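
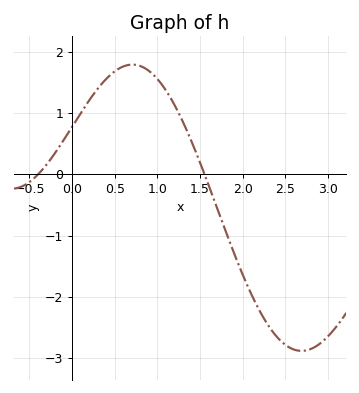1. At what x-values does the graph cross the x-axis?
-0.4, 1.6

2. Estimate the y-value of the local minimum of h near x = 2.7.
-2.9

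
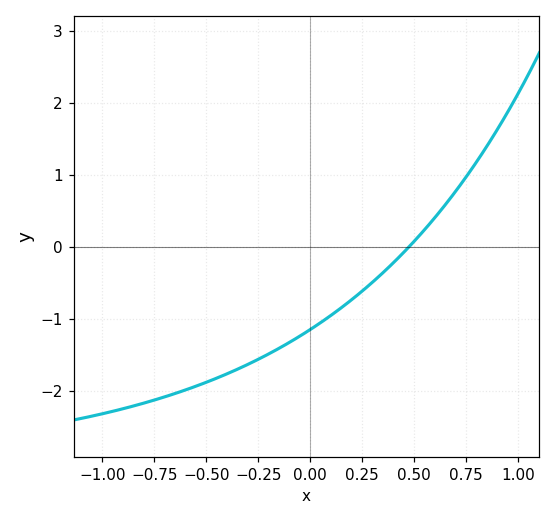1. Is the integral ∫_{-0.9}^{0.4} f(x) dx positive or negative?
negative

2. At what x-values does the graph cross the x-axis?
0.5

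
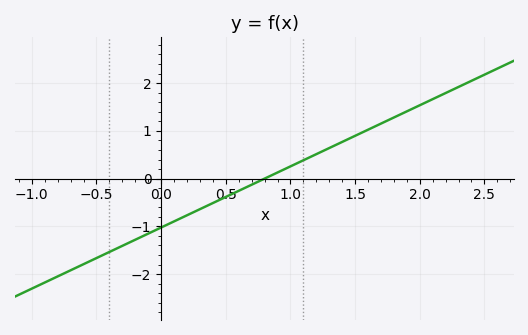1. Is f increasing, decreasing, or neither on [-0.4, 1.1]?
increasing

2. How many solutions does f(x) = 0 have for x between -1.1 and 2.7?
1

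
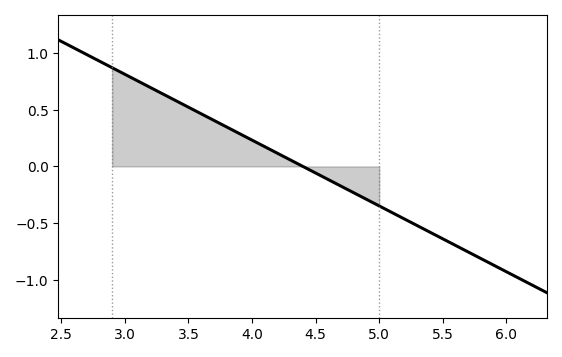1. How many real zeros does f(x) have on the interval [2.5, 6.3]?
1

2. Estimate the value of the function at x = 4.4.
0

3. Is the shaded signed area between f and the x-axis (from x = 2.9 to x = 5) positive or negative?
positive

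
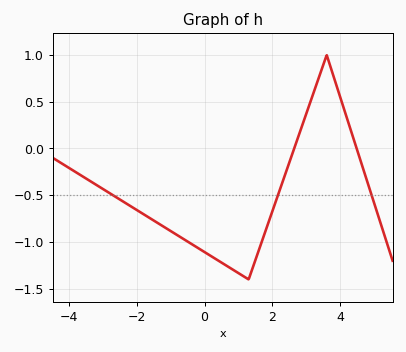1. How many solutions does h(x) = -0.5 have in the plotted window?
3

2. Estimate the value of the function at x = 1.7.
-0.983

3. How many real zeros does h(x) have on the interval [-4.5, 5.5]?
2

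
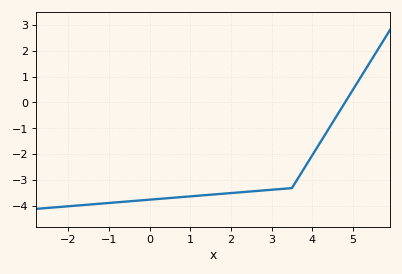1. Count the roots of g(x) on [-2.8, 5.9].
1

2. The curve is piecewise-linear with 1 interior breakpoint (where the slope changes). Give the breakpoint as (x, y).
(3.5, -3.3)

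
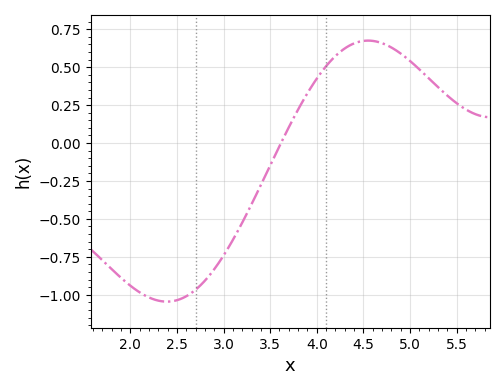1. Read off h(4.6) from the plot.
0.68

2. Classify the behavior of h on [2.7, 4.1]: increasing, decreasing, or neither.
increasing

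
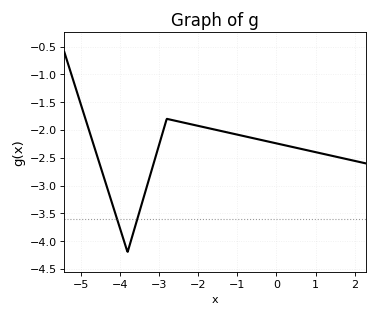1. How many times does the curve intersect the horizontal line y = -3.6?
2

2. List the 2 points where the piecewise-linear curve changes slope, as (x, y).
(-3.8, -4.2); (-2.8, -1.8)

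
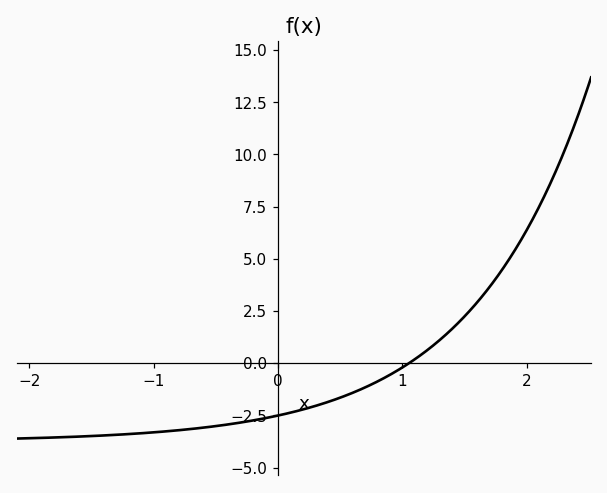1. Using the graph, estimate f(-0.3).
-2.85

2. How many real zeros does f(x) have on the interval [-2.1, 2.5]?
1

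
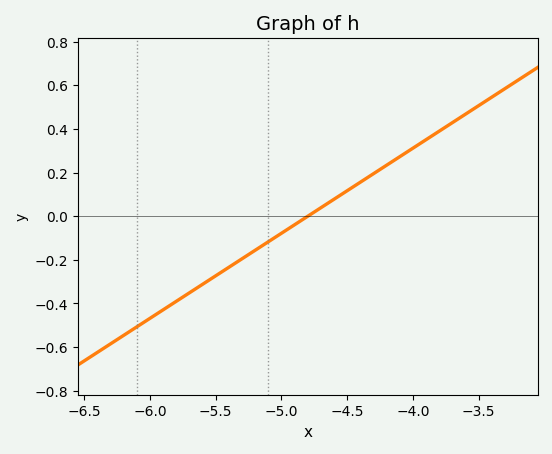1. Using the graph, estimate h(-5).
-0.078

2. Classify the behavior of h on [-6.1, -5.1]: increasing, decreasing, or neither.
increasing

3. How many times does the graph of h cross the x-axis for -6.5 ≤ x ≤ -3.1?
1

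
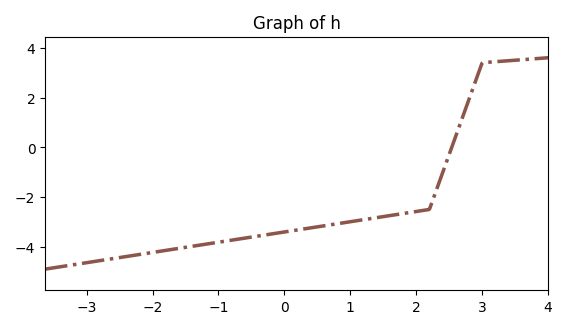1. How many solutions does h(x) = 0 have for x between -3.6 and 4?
1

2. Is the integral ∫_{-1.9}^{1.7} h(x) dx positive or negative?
negative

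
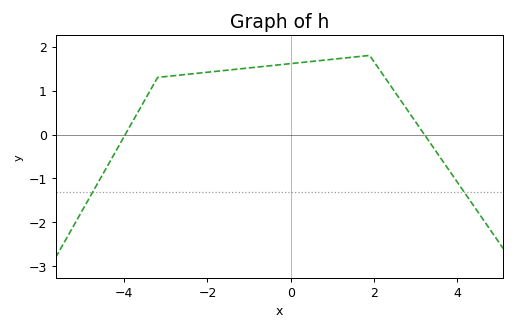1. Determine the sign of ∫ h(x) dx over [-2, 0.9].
positive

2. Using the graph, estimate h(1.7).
1.8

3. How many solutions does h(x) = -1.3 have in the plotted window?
2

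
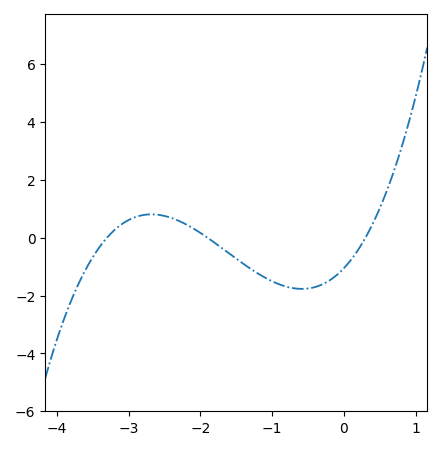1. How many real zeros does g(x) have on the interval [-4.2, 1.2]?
3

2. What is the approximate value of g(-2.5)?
0.8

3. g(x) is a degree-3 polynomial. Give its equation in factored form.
y = 0.56(x + 3.3)(x + 1.9)(x - 0.3)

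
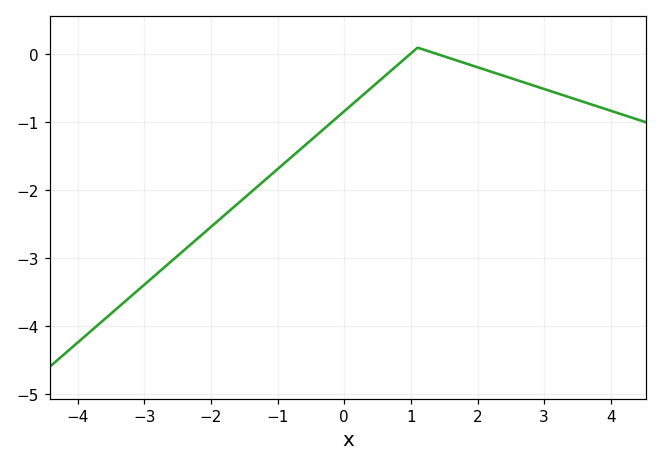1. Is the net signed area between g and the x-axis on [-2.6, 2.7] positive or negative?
negative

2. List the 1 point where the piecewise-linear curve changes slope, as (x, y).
(1.1, 0.1)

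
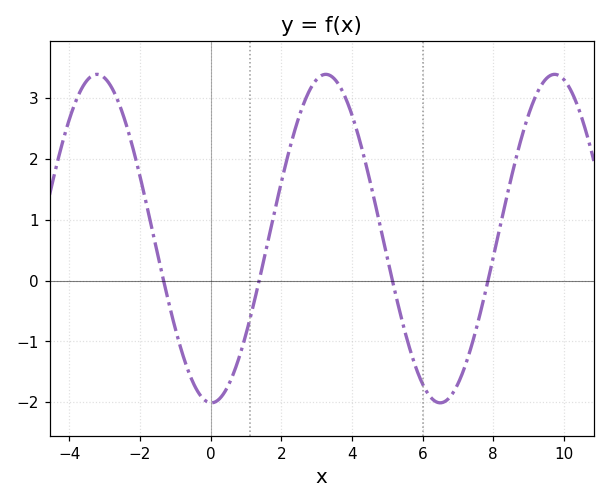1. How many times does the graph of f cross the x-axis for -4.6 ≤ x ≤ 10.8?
4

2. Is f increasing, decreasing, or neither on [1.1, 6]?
neither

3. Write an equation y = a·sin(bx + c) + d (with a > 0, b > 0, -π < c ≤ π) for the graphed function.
y = 2.7sin(0.97x - 1.59) + 0.69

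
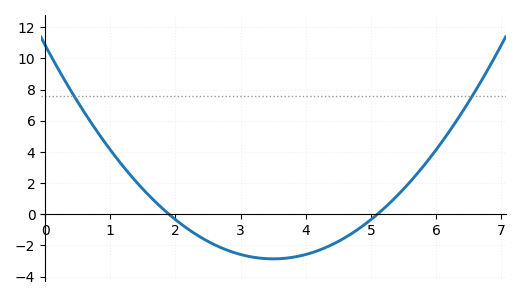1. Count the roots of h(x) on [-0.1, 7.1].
2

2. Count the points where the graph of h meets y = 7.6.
2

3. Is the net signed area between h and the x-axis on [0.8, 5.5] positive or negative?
negative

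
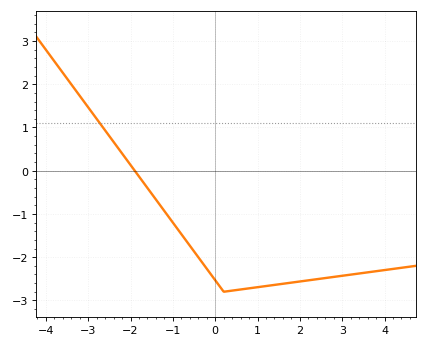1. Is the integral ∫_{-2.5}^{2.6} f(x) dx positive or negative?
negative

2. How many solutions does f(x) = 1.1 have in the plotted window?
1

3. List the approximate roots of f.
-2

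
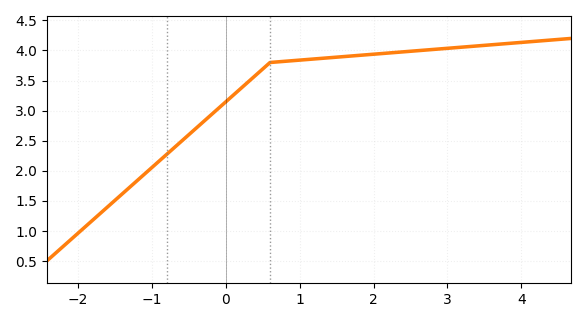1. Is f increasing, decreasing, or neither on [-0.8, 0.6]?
increasing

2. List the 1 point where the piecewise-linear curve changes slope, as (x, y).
(0.6, 3.8)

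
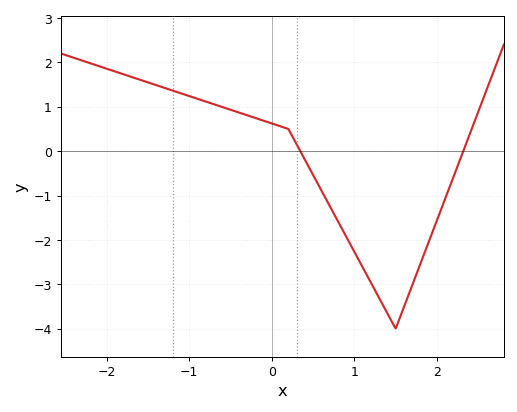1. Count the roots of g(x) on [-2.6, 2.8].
2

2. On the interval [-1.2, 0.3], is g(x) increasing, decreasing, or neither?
decreasing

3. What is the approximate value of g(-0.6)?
1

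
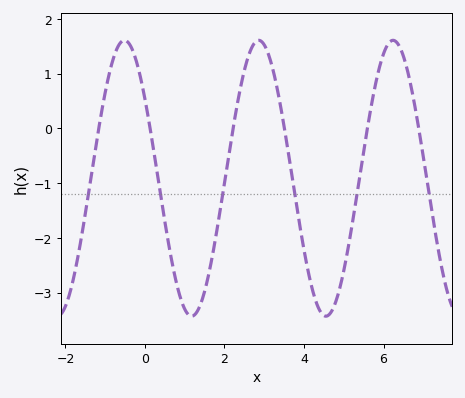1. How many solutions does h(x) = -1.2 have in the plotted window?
6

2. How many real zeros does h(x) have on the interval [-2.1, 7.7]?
6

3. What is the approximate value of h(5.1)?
-2.2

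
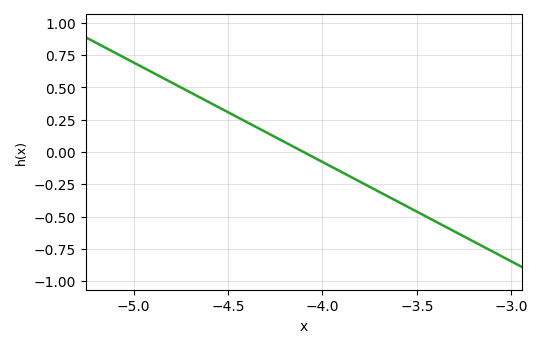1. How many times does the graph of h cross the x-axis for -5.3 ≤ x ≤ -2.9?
1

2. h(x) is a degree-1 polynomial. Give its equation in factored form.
y = -0.77(x + 4.1)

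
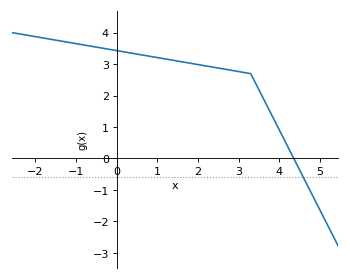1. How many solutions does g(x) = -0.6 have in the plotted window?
1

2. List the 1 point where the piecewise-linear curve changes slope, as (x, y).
(3.3, 2.7)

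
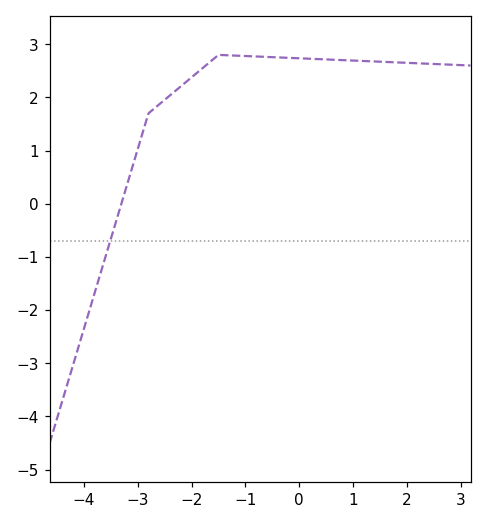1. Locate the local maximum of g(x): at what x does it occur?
-1.4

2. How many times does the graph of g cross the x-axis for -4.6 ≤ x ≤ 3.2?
1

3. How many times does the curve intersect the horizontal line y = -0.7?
1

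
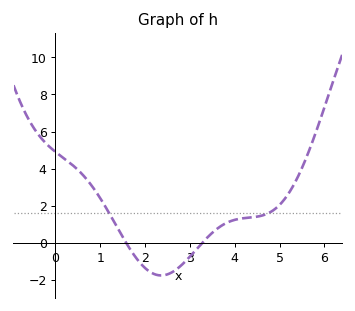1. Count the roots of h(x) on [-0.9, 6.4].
2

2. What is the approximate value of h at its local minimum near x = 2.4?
-1.8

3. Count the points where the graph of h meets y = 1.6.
2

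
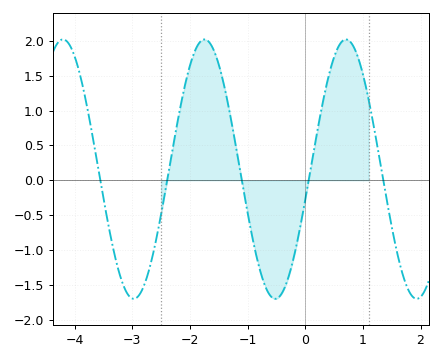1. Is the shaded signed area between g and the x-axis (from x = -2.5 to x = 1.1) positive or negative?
positive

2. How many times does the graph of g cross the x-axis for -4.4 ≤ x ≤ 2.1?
5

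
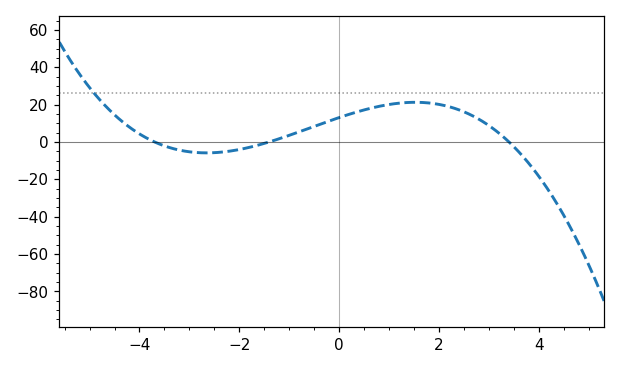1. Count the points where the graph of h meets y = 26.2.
1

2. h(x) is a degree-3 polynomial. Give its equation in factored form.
y = -0.74(x + 3.7)(x + 1.4)(x - 3.4)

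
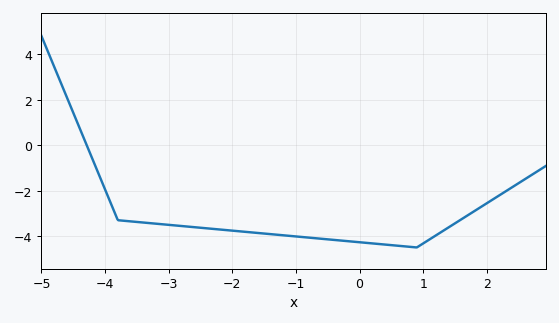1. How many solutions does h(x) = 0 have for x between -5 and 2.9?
1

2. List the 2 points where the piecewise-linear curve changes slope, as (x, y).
(-3.8, -3.3); (0.9, -4.5)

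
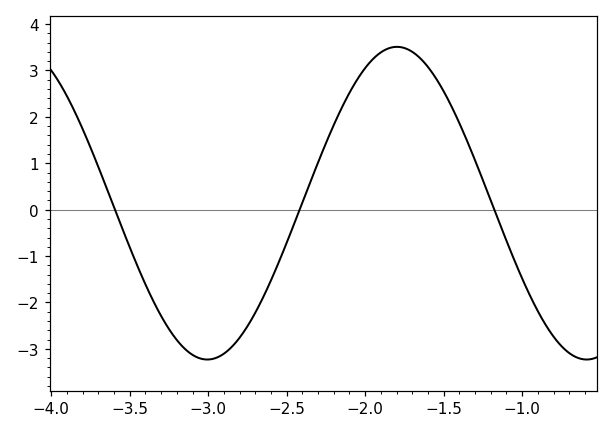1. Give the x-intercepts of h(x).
-3.59, -2.42, -1.18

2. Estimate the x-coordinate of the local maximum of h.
-1.8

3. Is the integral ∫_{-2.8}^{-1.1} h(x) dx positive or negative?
positive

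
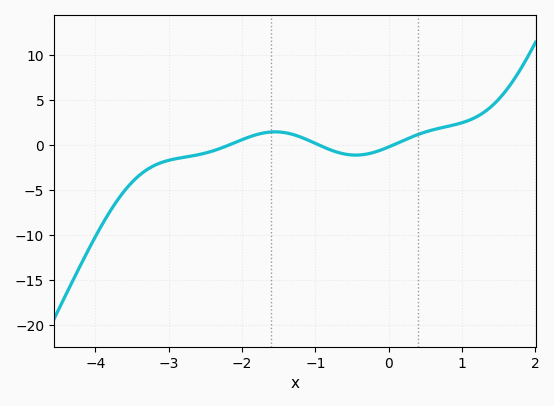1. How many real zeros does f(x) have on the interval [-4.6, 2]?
3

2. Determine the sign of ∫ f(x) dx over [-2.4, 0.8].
positive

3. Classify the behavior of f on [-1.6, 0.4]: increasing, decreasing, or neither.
neither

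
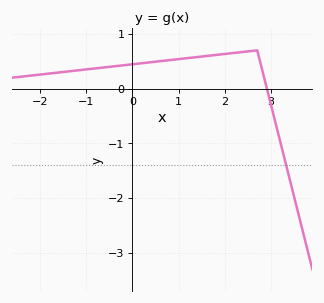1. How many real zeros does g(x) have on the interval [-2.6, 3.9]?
1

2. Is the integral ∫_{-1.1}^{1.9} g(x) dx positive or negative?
positive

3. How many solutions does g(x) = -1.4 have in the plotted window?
1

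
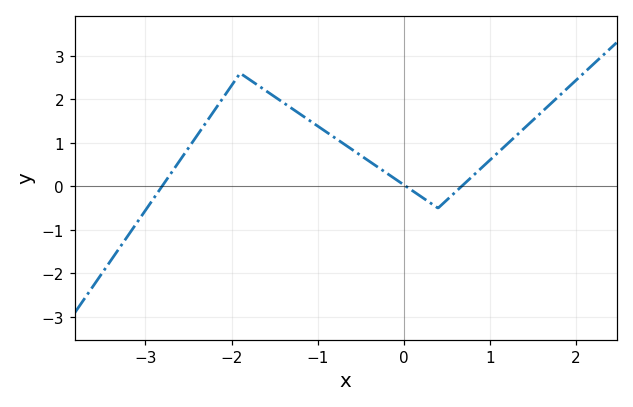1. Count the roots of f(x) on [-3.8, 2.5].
3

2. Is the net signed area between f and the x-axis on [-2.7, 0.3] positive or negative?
positive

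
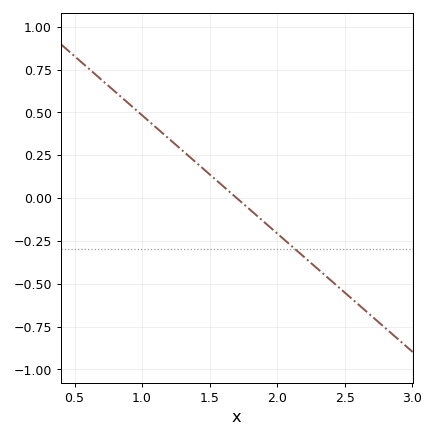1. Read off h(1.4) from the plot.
0.2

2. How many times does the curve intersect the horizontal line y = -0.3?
1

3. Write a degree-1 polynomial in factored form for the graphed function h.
y = -0.69(x - 1.7)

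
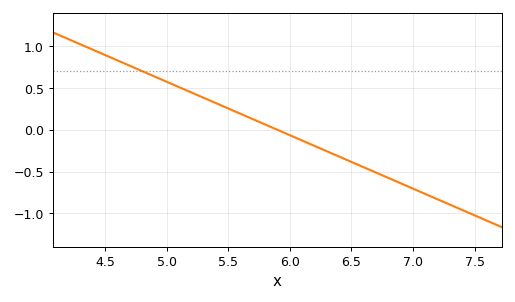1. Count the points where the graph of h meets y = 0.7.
1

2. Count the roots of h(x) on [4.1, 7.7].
1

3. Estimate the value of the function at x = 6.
-0.064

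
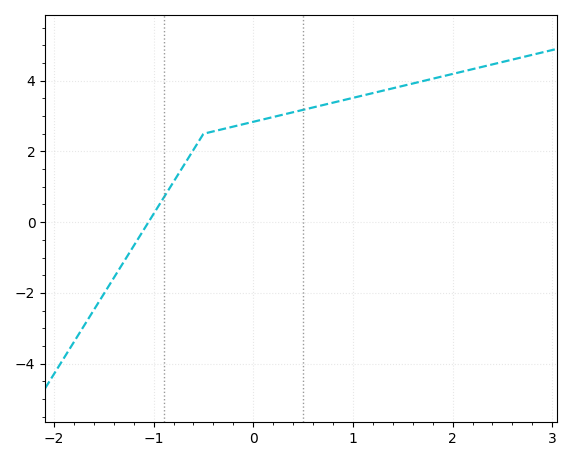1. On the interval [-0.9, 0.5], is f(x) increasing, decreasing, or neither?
increasing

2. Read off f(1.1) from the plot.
3.6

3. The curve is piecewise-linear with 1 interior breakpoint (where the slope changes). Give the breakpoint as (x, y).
(-0.5, 2.5)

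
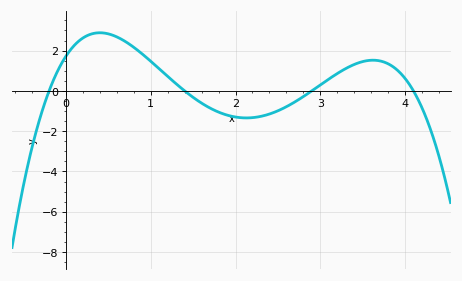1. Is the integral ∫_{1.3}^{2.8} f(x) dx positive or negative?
negative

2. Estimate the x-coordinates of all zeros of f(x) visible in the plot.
-0.2, 1.4, 2.9, 4.1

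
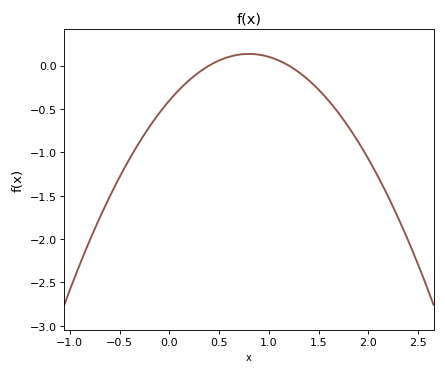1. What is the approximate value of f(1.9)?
-0.9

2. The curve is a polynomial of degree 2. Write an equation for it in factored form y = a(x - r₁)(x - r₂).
y = -0.84(x - 0.4)(x - 1.2)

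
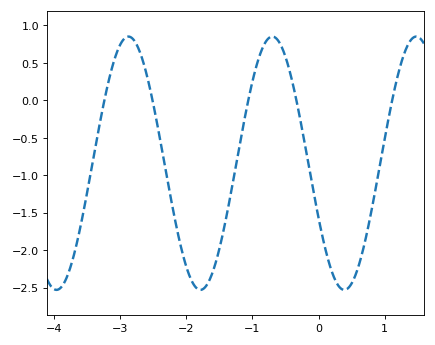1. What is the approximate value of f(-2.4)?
-0.5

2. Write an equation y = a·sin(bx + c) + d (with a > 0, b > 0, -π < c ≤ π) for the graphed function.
y = 1.69sin(2.89x - 2.69) - 0.84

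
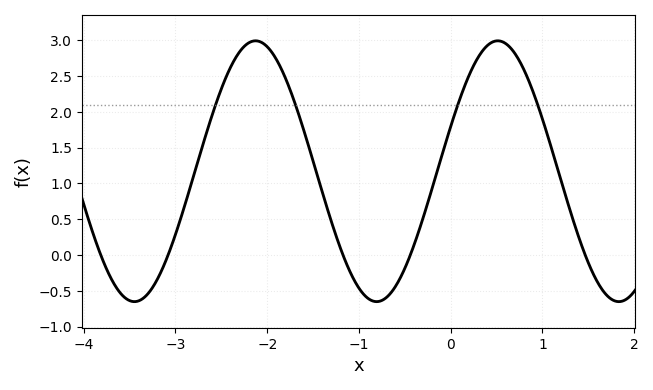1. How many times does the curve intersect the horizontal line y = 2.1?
4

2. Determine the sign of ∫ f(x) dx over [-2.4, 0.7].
positive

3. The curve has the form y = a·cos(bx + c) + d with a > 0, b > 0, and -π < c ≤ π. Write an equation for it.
y = 1.82cos(2.4x - 1.2) + 1.17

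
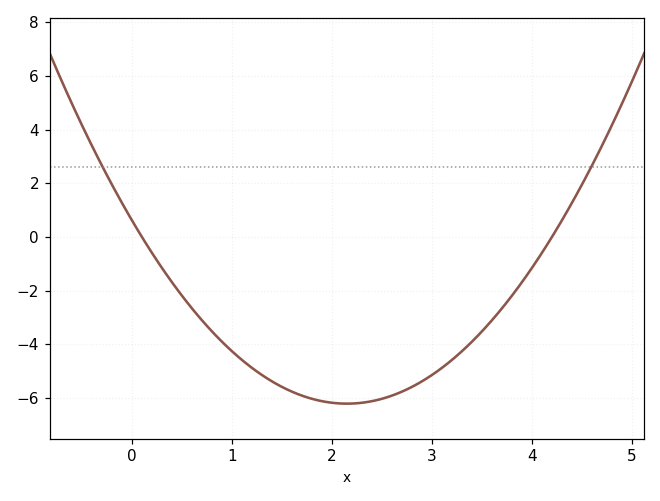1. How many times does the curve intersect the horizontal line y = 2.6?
2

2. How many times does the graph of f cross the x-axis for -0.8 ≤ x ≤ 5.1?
2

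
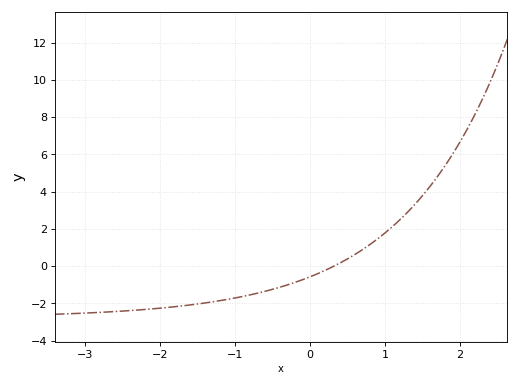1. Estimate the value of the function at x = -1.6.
-2.09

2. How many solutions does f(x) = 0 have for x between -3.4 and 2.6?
1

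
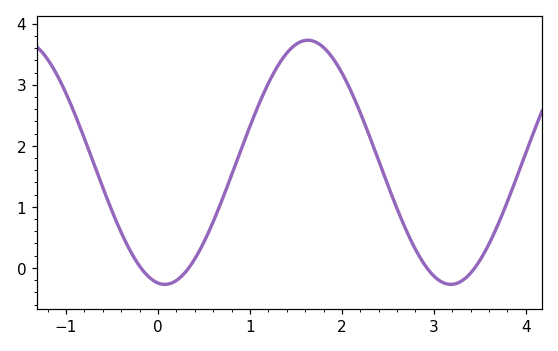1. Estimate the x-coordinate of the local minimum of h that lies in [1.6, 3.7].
3.2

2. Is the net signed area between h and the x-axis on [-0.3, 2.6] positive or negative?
positive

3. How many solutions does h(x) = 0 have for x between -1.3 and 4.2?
4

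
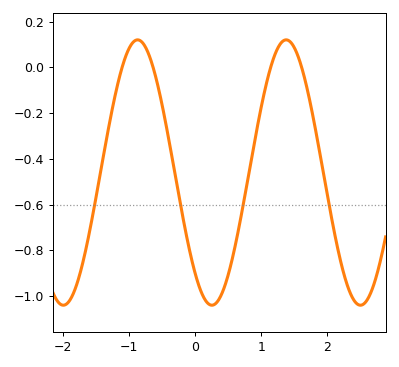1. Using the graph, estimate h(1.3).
0.1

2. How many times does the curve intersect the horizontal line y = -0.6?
4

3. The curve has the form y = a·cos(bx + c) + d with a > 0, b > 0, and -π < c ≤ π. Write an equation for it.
y = 0.58cos(2.8x + 2.4) - 0.46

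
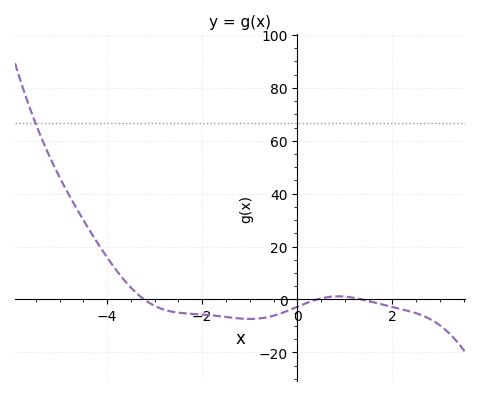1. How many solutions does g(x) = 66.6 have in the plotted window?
1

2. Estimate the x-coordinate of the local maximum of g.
0.8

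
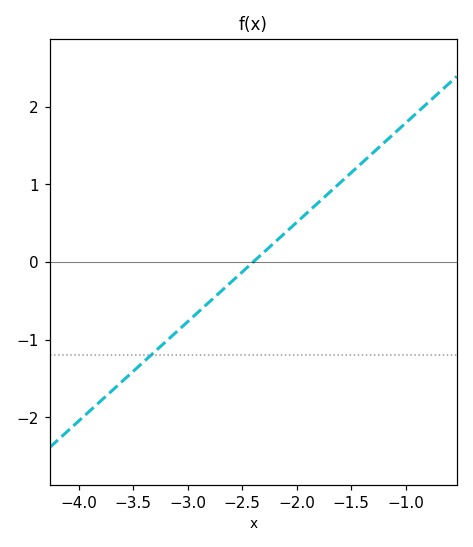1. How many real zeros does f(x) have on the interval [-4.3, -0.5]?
1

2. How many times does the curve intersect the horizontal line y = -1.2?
1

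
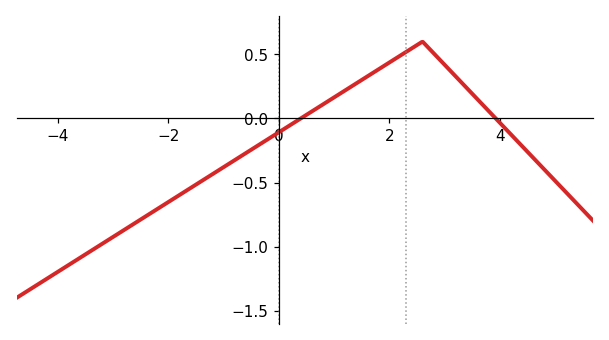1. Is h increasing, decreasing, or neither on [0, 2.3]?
increasing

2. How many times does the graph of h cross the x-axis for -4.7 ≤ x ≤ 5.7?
2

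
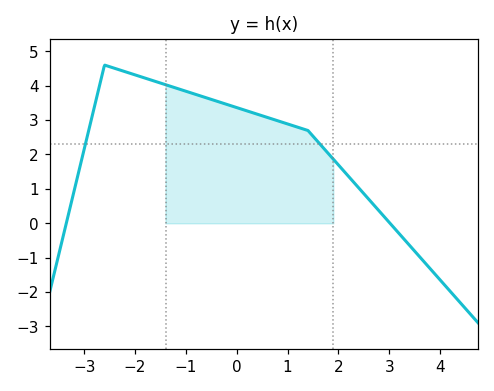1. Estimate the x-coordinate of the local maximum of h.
-2.6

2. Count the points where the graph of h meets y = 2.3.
2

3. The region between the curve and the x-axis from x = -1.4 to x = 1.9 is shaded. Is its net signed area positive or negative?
positive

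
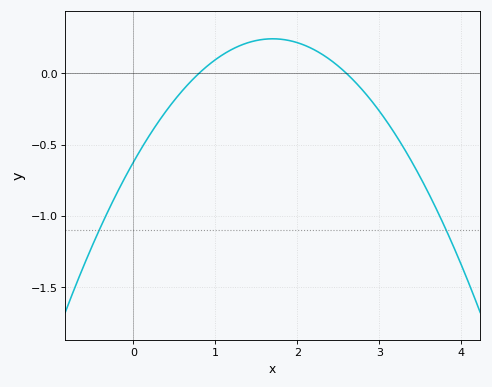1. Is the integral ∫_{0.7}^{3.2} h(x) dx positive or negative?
positive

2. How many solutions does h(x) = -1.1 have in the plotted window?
2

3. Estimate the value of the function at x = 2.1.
0.2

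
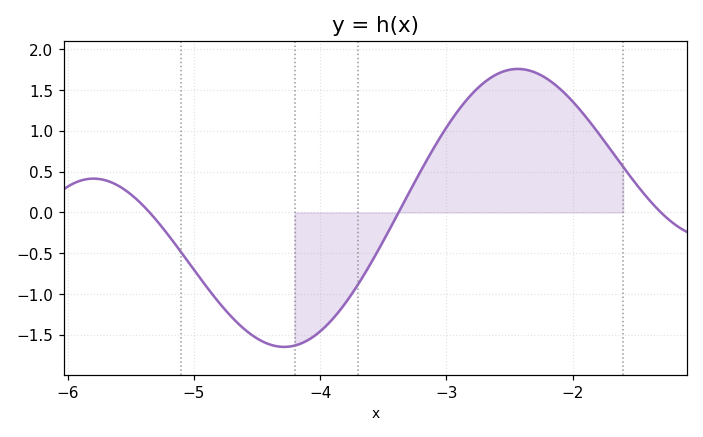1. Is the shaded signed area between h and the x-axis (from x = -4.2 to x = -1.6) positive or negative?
positive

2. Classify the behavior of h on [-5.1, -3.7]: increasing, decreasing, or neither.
neither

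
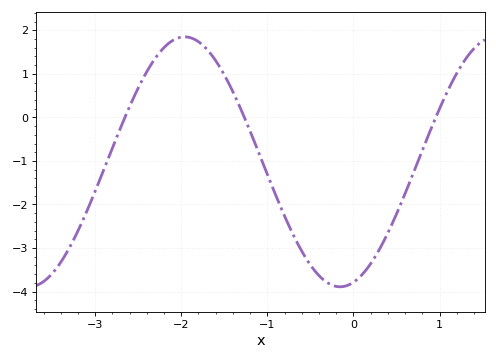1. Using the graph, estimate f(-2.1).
1.8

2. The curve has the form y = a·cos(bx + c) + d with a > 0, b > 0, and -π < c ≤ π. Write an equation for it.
y = 2.87cos(1.7x - 2.9) - 1.02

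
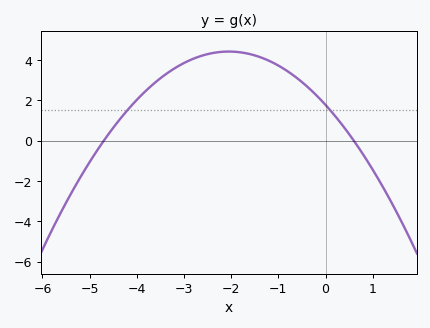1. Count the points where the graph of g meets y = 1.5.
2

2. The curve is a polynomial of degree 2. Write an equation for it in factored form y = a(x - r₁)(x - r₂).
y = -0.63(x + 4.7)(x - 0.6)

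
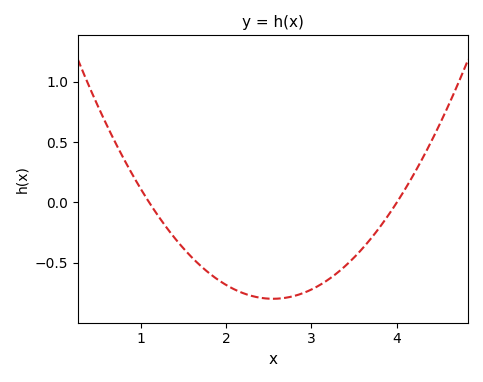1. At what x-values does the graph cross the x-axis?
1.1, 4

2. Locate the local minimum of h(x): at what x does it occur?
2.55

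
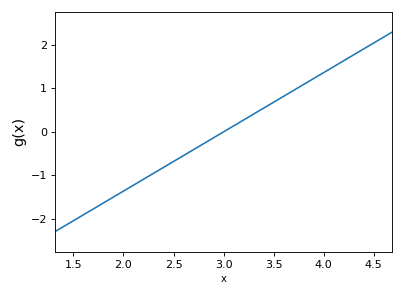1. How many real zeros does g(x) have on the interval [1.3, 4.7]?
1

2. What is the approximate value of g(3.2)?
0.3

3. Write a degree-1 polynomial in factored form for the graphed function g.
y = 1.36(x - 3)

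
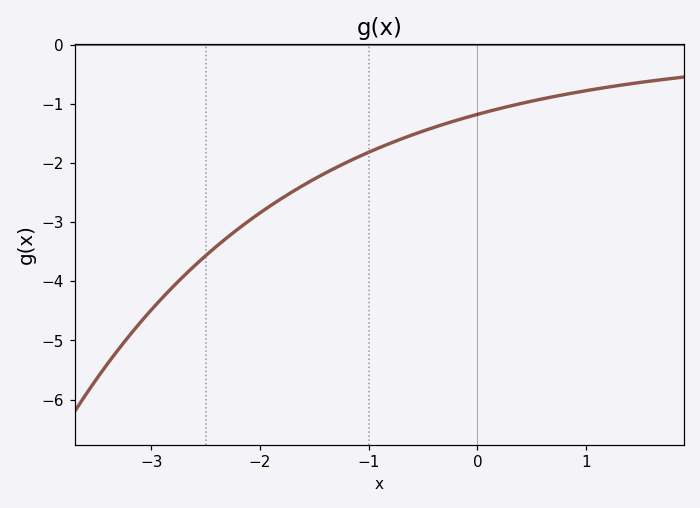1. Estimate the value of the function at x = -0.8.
-1.7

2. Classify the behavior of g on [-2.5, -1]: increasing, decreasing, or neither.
increasing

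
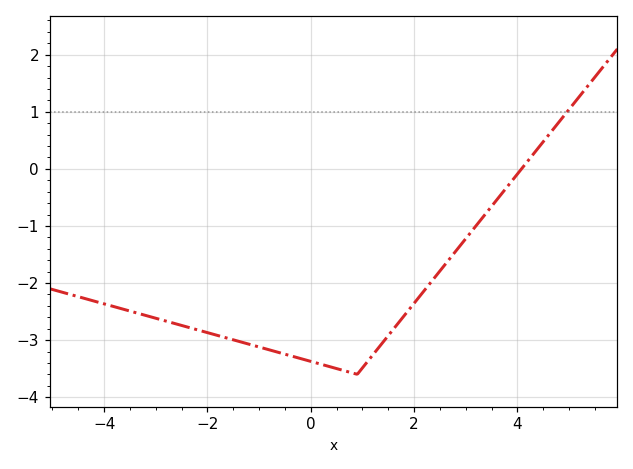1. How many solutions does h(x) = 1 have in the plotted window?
1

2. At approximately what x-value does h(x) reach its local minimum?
0.8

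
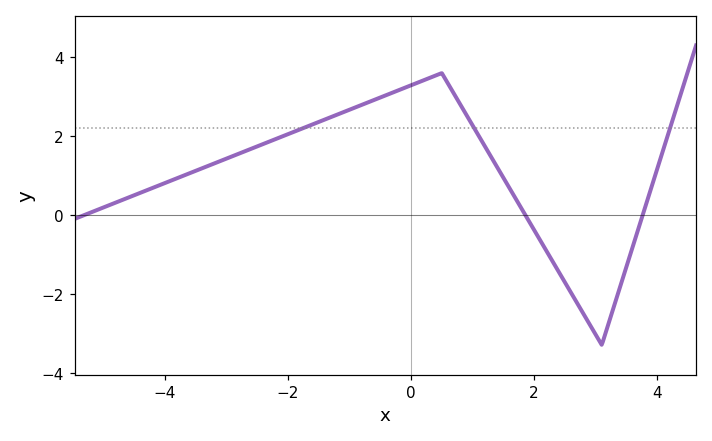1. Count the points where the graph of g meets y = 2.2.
3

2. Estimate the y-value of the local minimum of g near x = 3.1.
-3.29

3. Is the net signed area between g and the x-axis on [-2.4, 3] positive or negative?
positive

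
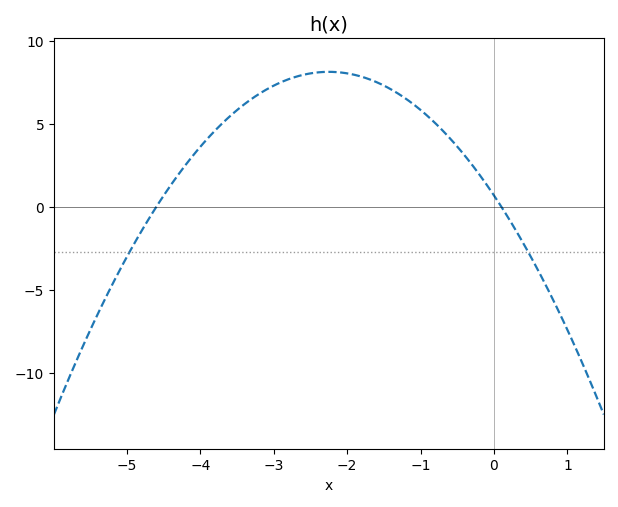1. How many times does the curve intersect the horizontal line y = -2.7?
2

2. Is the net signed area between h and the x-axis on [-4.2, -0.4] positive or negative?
positive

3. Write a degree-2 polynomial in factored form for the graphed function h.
y = -1.47(x + 4.6)(x - 0.1)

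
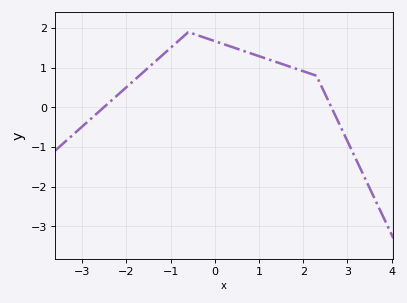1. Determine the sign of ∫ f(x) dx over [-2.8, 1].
positive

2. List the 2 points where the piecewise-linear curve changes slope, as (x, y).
(-0.6, 1.9); (2.3, 0.8)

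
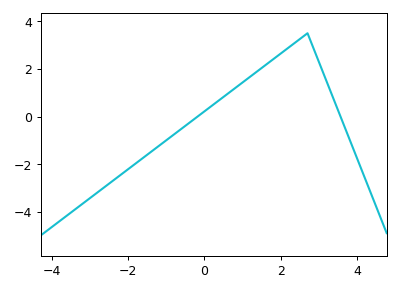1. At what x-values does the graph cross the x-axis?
-0.2, 3.6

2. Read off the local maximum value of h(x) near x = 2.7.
3.4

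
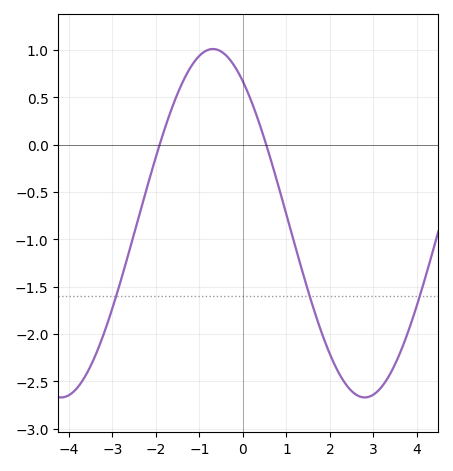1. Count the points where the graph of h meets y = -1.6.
3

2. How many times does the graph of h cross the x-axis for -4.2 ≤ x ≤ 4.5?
2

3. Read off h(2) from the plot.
-2.2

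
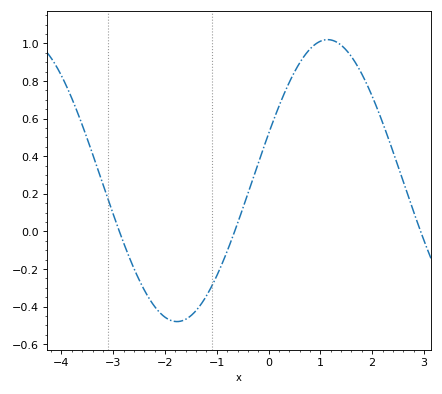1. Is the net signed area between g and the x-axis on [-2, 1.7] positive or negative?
positive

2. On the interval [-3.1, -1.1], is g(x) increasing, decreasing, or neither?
neither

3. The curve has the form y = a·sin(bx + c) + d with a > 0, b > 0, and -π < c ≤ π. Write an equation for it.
y = 0.75sin(1.08x + 0.34) + 0.27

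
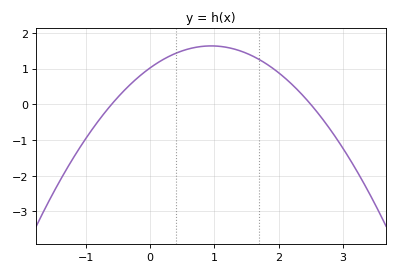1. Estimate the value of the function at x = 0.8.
1.62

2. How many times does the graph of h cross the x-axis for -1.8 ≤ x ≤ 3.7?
2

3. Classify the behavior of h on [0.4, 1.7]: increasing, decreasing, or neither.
neither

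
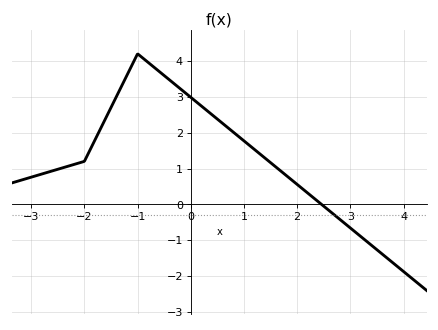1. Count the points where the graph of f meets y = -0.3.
1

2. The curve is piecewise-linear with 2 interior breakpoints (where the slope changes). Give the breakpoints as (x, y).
(-2, 1.2); (-1, 4.2)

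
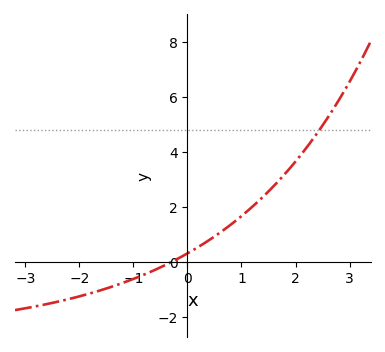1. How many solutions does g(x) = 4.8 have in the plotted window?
1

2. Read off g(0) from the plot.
0.31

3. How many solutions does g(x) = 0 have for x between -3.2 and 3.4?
1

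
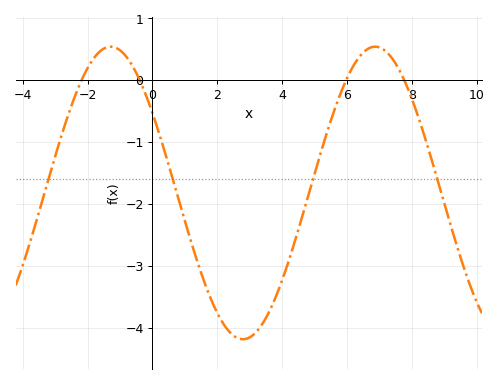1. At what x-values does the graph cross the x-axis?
-2.18, -0.391, 5.98, 7.77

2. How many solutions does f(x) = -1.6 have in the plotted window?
4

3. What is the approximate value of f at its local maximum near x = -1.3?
0.54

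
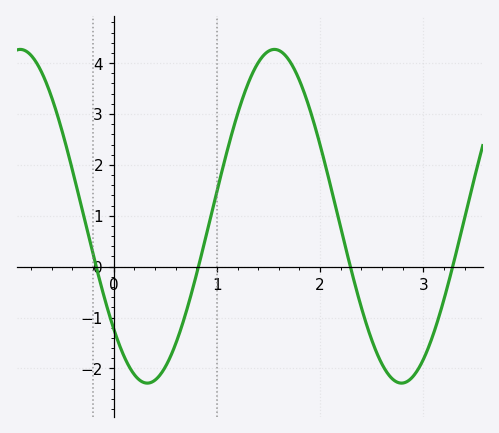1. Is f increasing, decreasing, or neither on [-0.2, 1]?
neither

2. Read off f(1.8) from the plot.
3.66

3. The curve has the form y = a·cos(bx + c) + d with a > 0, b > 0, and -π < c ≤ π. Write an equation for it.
y = 3.28cos(2.55x + 2.31) + 0.99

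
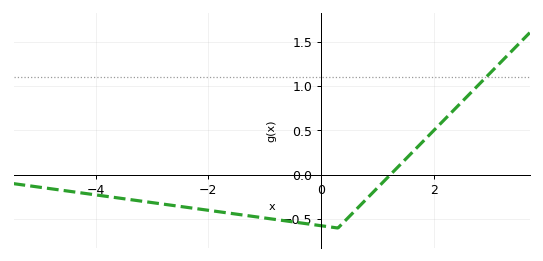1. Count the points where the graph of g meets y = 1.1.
1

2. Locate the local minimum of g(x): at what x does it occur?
0.2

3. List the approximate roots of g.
1.2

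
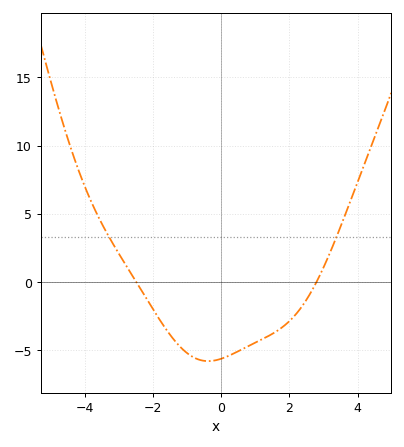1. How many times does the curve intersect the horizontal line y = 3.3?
2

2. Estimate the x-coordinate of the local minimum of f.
-0.376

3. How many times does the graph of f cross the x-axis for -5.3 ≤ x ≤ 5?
2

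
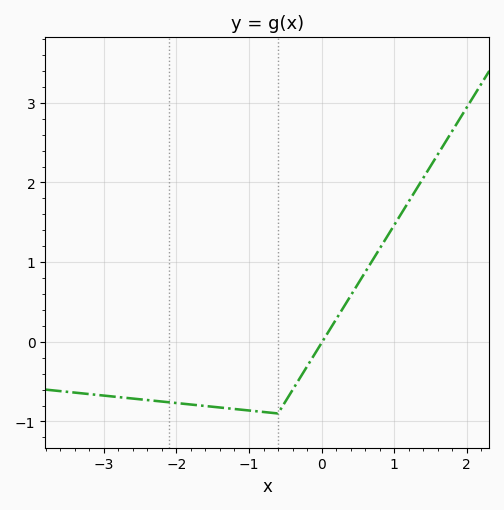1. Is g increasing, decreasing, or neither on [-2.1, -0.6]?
decreasing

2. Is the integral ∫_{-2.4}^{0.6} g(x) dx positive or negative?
negative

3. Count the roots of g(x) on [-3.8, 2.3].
1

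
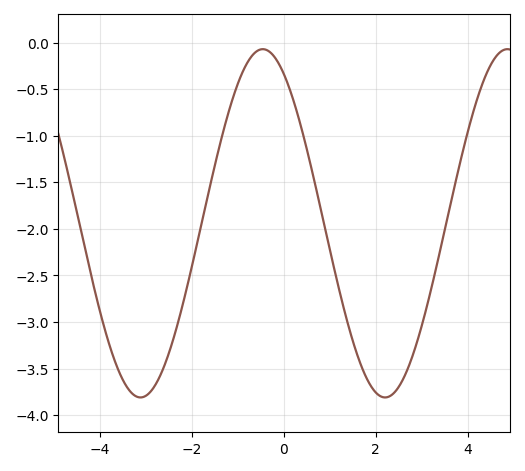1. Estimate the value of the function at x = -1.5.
-1.3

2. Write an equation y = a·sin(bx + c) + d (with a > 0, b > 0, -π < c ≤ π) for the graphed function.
y = 1.87sin(1.2x + 2.1) - 1.94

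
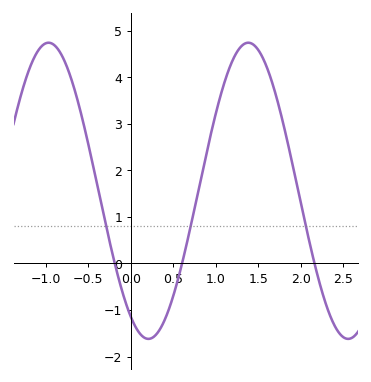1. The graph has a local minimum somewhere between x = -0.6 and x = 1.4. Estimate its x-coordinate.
0.2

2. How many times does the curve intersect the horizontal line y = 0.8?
3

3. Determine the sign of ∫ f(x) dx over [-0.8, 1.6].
positive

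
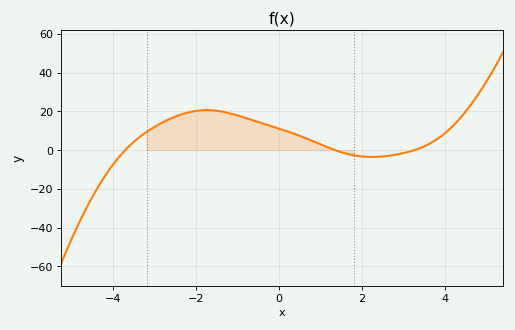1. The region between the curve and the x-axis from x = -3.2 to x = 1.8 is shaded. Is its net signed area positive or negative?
positive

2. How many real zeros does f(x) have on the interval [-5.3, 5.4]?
3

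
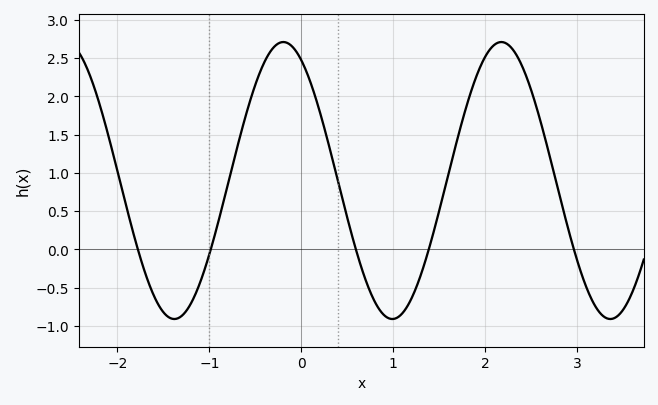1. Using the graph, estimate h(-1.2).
-0.7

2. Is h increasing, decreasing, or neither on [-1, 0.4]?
neither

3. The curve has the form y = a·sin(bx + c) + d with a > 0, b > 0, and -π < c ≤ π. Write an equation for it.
y = 1.81sin(2.6x + 2.1) + 0.9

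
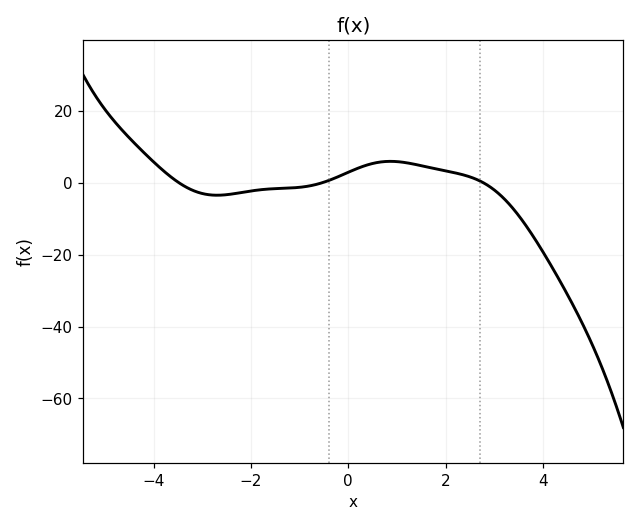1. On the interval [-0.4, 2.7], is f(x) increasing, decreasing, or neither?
neither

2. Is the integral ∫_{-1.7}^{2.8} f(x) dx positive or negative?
positive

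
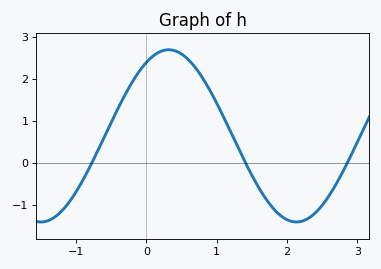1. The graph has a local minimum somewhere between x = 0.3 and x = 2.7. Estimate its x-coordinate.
2.1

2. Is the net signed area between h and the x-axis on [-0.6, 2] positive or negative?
positive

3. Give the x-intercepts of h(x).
-0.8, 1.4, 2.9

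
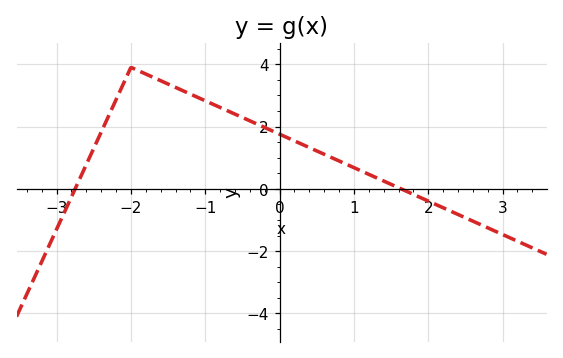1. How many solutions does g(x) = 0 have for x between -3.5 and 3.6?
2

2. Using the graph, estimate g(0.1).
1.6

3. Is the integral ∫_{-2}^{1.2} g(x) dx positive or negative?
positive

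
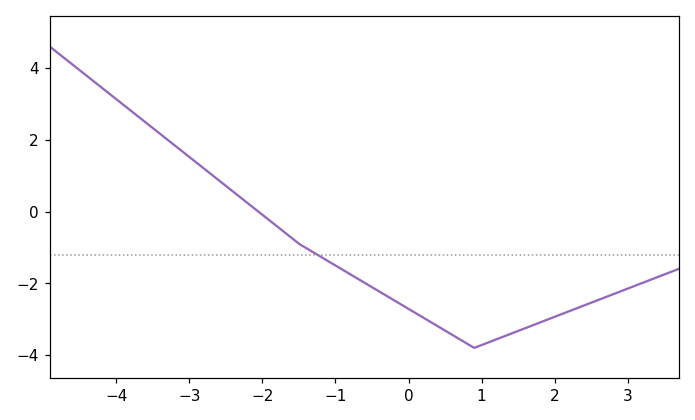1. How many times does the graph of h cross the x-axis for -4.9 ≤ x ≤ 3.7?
1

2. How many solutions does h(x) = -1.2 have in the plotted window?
1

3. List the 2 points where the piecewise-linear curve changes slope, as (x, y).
(-1.5, -0.9); (0.9, -3.8)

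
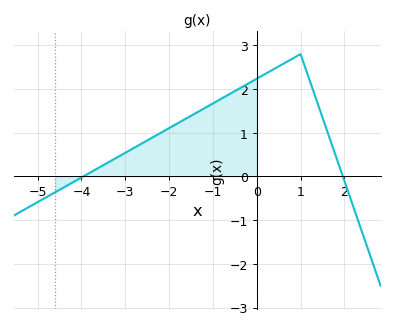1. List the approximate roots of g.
-4, 2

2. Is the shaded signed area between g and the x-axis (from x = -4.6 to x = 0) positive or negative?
positive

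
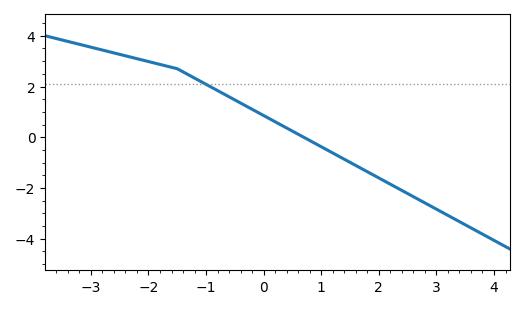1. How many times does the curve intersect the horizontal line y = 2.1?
1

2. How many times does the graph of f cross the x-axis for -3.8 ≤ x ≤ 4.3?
1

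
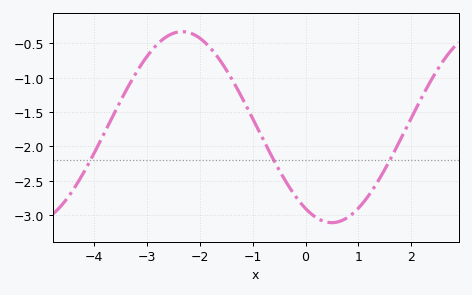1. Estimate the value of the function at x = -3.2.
-0.95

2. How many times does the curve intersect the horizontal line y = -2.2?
3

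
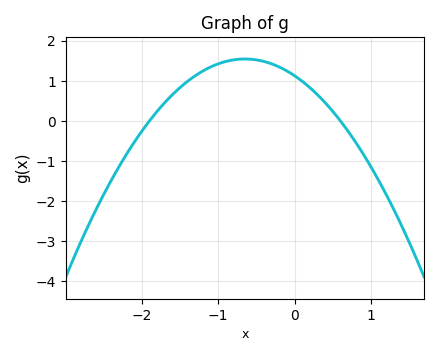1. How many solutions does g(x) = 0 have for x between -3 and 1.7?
2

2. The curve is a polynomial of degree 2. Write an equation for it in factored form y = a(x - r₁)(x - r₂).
y = -0.99(x + 1.9)(x - 0.6)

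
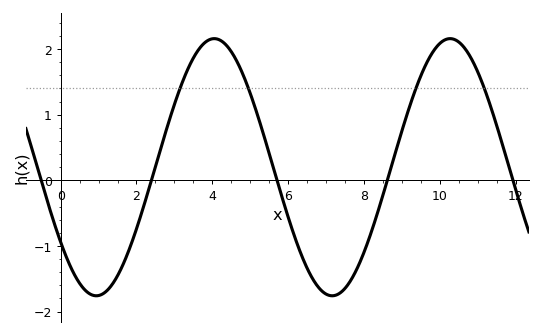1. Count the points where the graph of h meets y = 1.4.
4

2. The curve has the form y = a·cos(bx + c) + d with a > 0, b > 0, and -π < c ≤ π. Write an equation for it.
y = 1.96cos(1.01x + 2.19) + 0.2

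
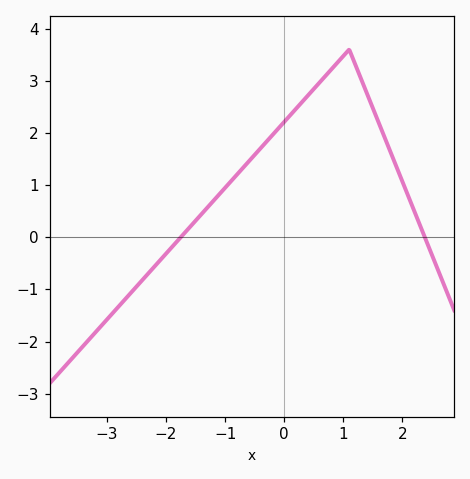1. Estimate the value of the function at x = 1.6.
2.2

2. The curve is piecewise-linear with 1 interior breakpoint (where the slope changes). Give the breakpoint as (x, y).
(1.1, 3.6)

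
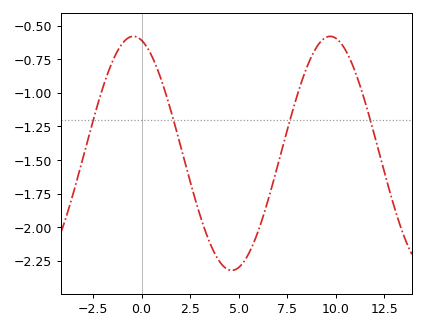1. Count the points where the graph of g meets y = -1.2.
4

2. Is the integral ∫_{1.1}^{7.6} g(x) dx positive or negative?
negative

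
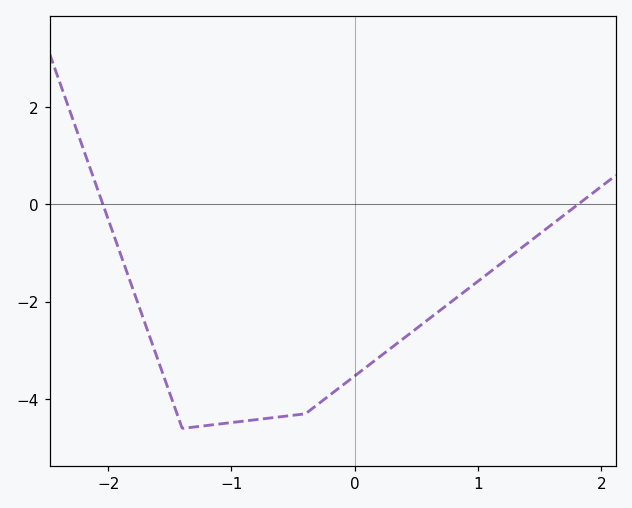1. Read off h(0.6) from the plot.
-2.35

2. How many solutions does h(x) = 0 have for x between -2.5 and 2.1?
2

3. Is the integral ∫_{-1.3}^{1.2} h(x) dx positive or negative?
negative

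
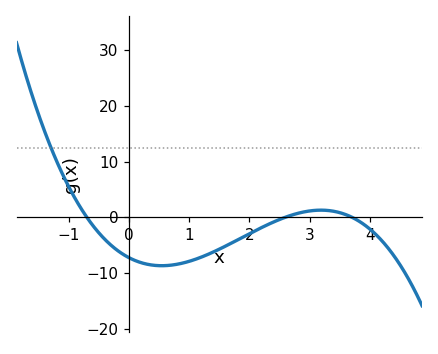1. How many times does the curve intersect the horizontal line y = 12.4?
1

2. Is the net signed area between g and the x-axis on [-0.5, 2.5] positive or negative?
negative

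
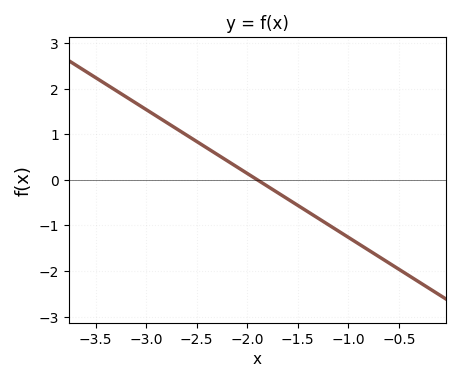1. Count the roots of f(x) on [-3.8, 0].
1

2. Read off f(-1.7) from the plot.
-0.3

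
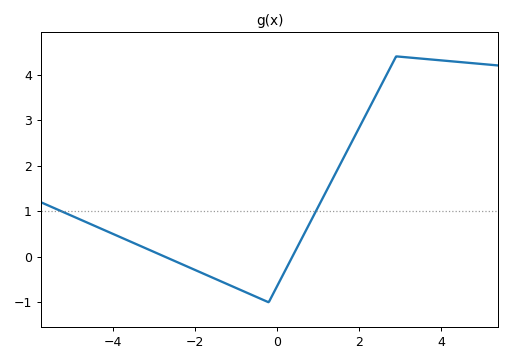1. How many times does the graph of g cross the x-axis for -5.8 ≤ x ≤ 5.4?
2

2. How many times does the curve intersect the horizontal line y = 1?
2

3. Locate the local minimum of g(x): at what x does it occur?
-0.2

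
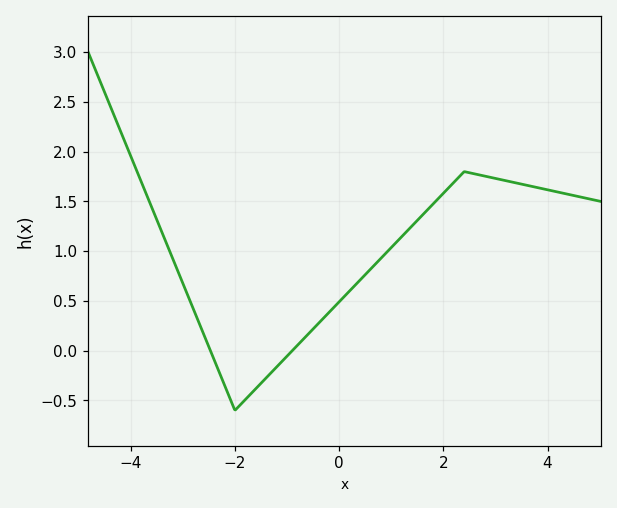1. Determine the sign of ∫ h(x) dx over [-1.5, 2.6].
positive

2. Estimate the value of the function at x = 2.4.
1.8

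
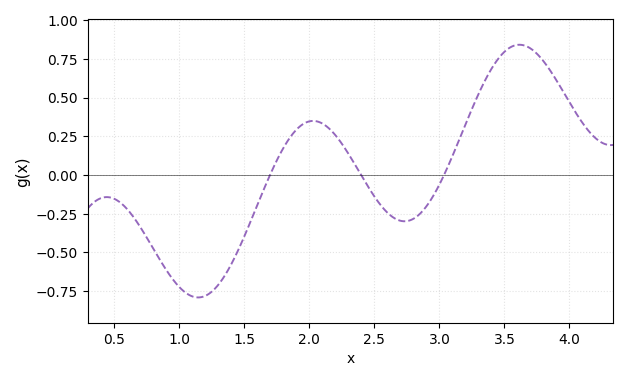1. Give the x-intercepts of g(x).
1.7, 2.4, 3.04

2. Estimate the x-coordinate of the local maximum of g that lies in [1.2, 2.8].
2.03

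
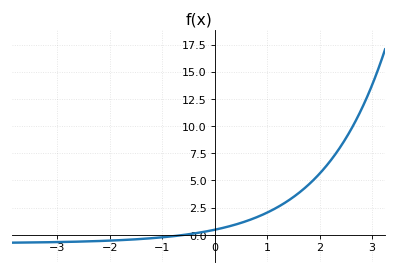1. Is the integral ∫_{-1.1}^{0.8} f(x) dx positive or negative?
positive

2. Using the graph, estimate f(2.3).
7.41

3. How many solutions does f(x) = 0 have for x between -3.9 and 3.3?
1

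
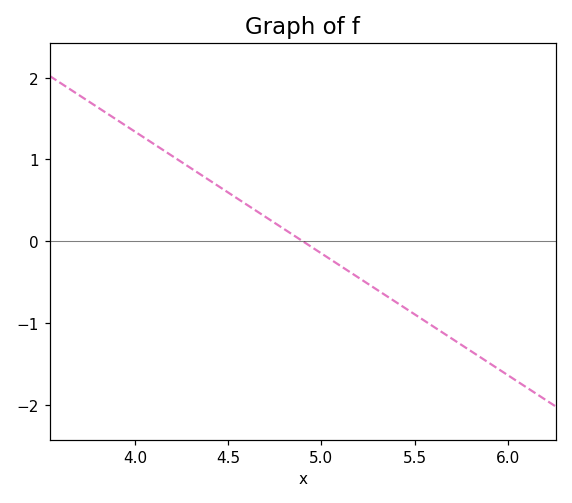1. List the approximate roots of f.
4.9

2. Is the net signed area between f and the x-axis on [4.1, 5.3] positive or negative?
positive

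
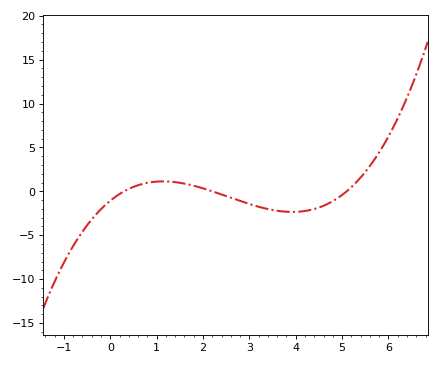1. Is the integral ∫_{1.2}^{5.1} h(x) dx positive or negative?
negative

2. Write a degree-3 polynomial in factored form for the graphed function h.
y = 0.32(x - 0.3)(x - 2.2)(x - 5.1)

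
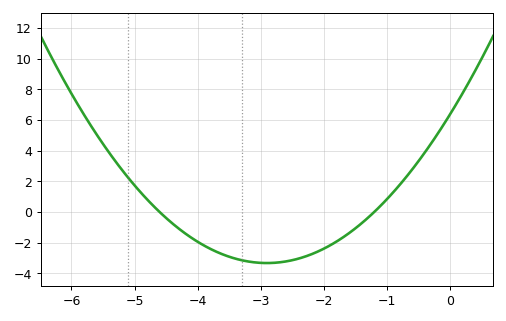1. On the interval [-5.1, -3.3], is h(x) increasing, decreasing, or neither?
decreasing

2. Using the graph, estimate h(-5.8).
6.4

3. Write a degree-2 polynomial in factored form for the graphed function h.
y = 1.15(x + 4.6)(x + 1.2)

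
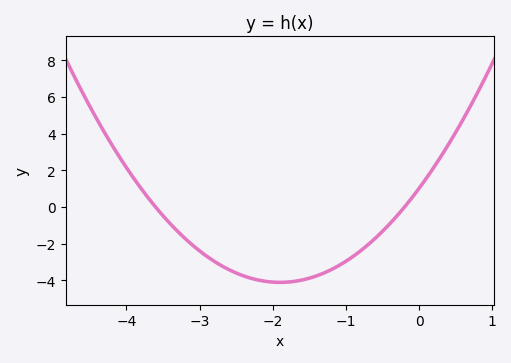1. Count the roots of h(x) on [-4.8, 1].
2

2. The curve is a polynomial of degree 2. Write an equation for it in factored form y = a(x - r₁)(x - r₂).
y = 1.42(x + 3.6)(x + 0.2)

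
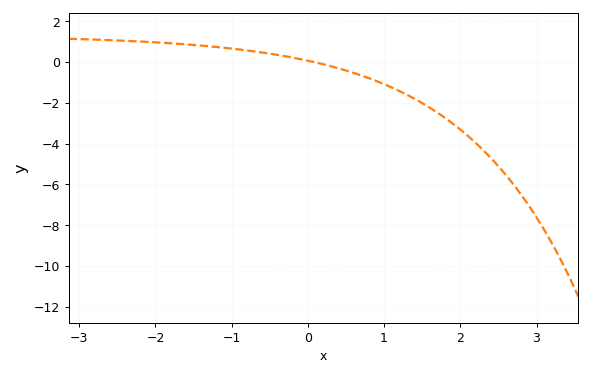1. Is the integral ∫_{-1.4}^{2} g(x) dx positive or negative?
negative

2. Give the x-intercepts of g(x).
0.1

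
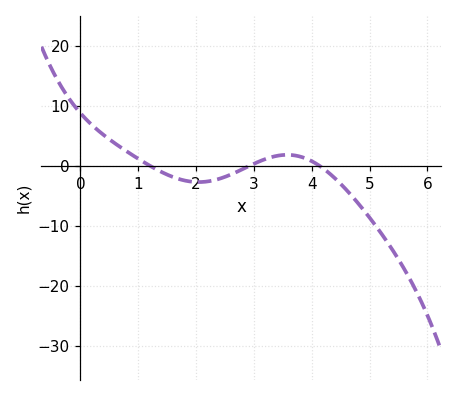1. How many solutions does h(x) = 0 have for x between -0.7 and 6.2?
3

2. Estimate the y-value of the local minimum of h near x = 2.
-2.67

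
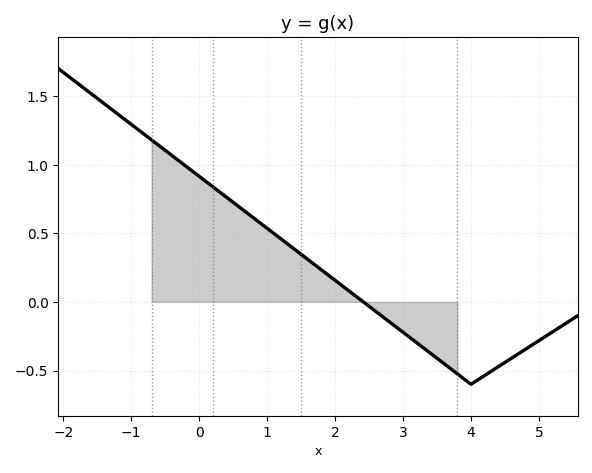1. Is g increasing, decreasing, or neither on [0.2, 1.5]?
decreasing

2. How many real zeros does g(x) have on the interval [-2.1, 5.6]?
1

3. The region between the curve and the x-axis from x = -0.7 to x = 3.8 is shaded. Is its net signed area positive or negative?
positive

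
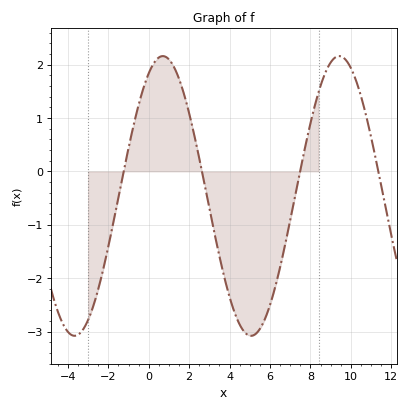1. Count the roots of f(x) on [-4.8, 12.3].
4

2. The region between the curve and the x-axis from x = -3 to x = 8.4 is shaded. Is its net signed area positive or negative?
negative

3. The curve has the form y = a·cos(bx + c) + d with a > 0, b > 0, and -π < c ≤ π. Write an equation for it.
y = 2.62cos(0.72x - 0.502) - 0.46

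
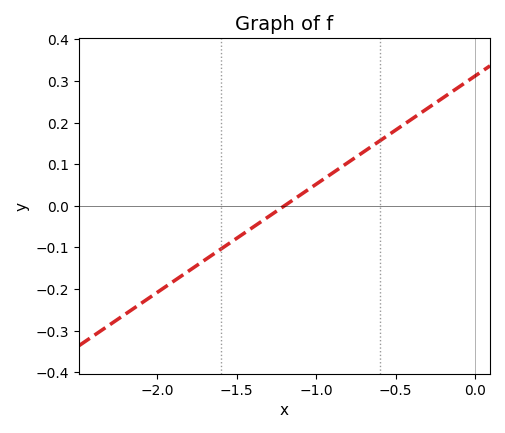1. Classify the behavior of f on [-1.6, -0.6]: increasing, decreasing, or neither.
increasing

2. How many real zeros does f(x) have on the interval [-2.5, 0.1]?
1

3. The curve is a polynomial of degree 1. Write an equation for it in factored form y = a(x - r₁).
y = 0.26(x + 1.2)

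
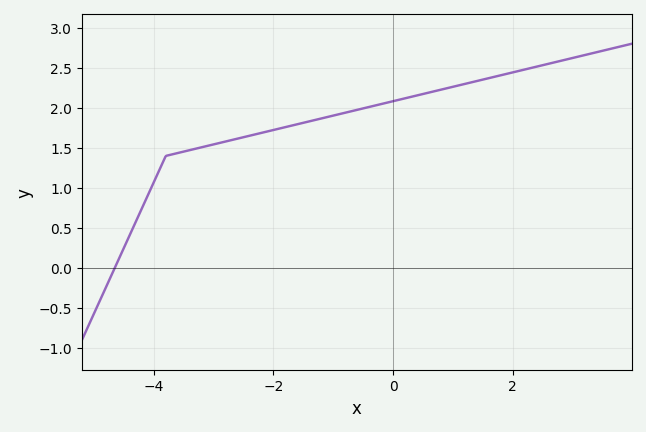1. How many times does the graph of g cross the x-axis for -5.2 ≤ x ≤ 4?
1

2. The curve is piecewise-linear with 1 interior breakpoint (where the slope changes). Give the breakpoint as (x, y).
(-3.8, 1.4)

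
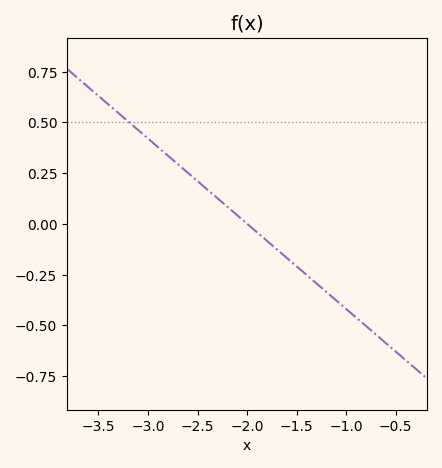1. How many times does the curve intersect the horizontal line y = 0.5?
1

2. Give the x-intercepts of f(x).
-2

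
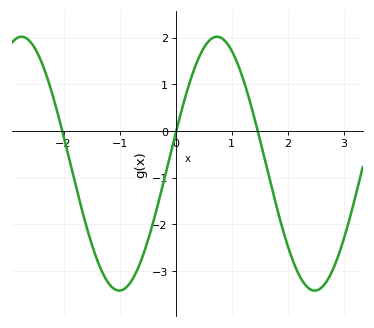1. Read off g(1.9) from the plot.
-2.05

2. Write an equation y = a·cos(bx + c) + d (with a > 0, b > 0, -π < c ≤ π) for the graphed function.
y = 2.72cos(1.8x - 1.33) - 0.7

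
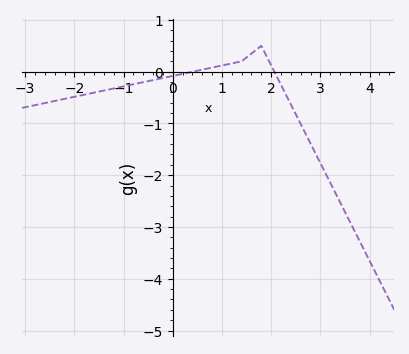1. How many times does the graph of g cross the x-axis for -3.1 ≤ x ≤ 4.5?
2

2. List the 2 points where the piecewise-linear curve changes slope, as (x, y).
(1.4, 0.2); (1.8, 0.5)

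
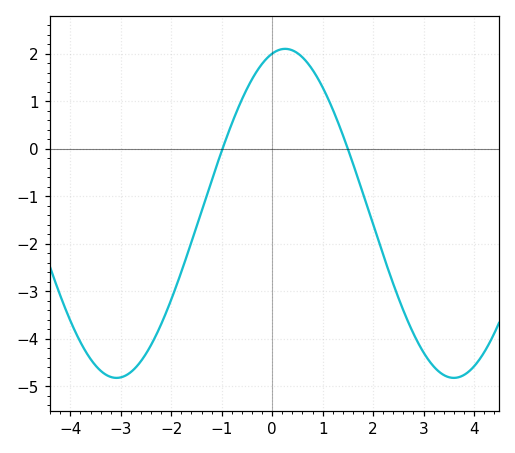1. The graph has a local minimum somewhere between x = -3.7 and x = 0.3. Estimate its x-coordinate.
-3.09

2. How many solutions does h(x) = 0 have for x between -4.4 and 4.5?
2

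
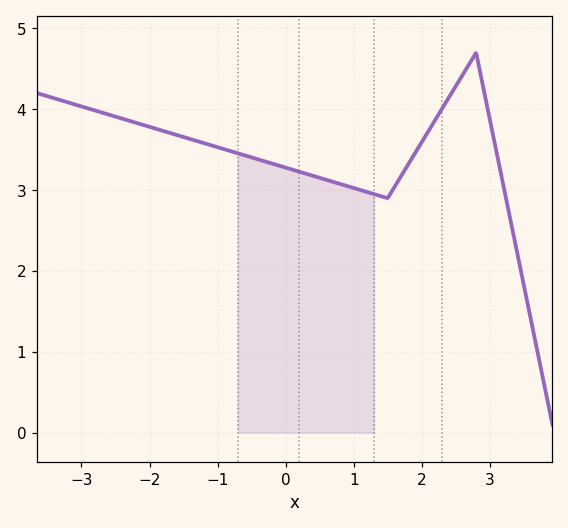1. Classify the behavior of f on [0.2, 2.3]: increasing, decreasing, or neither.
neither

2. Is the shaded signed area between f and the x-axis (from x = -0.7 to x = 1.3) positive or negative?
positive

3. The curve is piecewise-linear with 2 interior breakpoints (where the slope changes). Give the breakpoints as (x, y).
(1.5, 2.9); (2.8, 4.7)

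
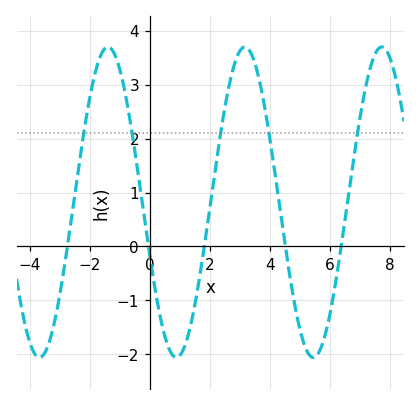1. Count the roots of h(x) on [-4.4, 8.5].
5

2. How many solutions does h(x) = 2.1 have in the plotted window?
5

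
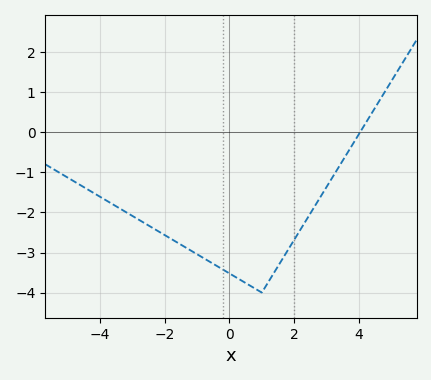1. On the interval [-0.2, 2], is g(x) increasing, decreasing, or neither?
neither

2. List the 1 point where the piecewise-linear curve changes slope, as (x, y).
(1, -4)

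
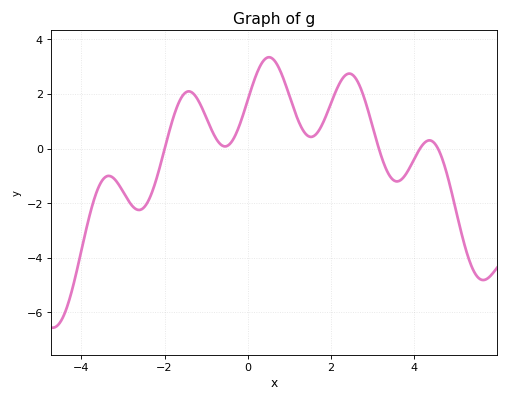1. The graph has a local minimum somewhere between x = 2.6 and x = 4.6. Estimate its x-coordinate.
3.59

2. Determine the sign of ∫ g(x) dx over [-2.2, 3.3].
positive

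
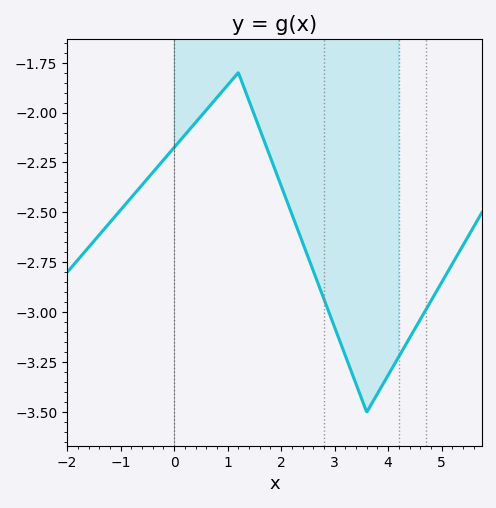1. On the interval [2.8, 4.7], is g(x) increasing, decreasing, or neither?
neither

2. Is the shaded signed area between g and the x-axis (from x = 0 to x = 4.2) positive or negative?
negative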